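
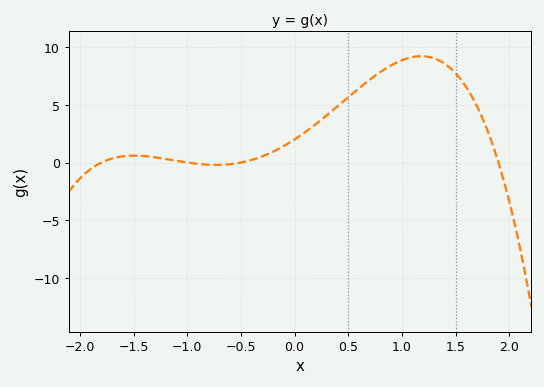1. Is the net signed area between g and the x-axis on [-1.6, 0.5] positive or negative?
positive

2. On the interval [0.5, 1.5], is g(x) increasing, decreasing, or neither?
neither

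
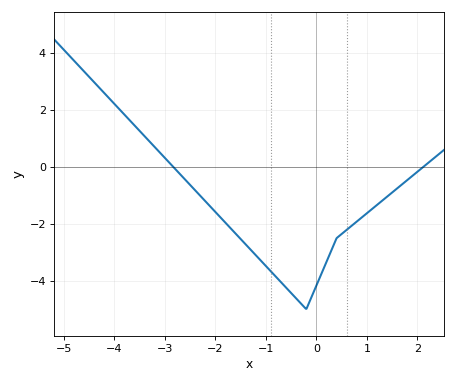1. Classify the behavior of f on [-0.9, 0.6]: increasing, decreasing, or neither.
neither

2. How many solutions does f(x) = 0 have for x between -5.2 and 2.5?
2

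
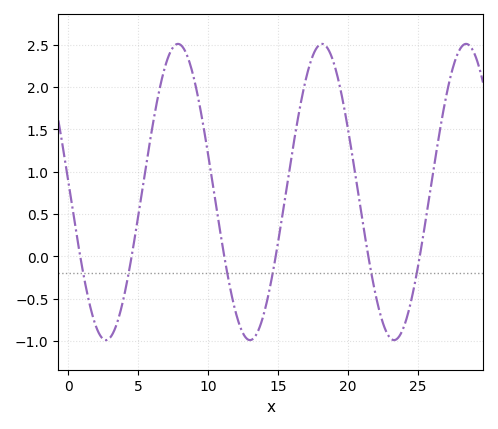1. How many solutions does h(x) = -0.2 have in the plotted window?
6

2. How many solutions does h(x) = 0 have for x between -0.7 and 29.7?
6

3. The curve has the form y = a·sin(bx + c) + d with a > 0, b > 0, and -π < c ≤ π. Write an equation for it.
y = 1.75sin(0.61x + 3.1) + 0.76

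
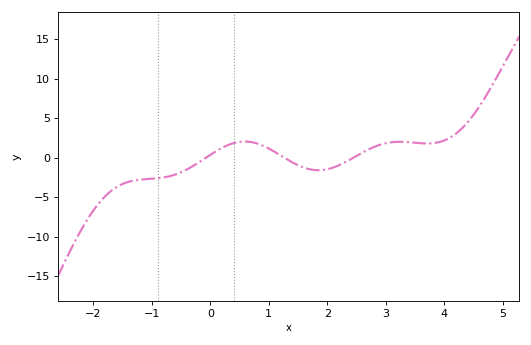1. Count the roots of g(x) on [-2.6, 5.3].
3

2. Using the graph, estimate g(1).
1.18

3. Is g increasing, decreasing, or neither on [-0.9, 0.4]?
increasing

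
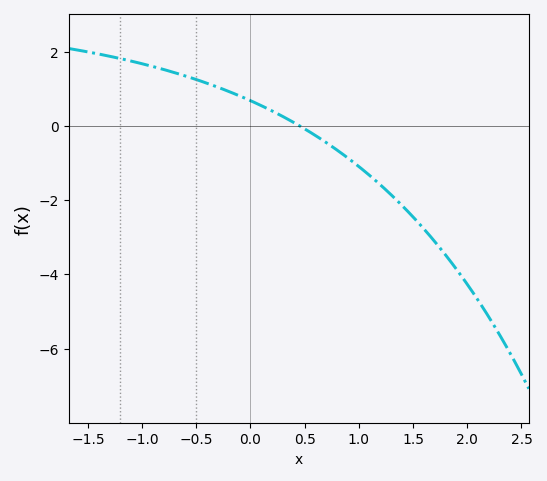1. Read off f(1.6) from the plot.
-2.78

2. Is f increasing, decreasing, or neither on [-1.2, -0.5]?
decreasing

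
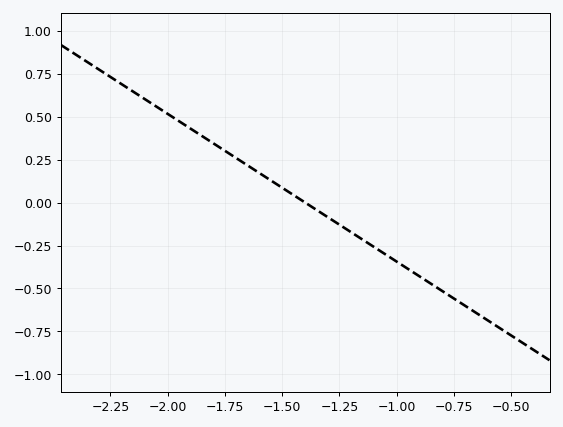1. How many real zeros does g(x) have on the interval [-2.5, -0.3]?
1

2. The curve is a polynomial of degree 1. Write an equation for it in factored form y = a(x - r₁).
y = -0.86(x + 1.4)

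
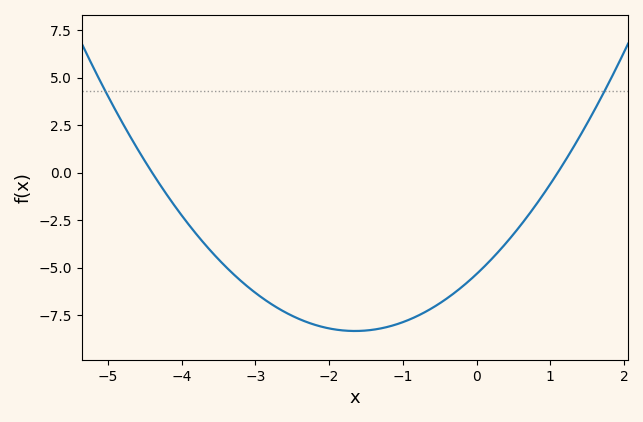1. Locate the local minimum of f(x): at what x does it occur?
-1.65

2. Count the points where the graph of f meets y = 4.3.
2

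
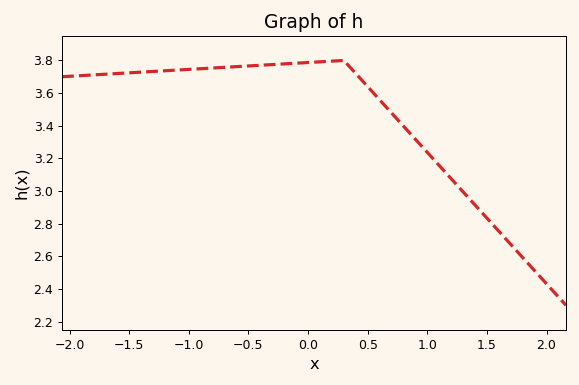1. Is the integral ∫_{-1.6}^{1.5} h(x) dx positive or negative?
positive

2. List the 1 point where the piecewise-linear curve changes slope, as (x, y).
(0.3, 3.8)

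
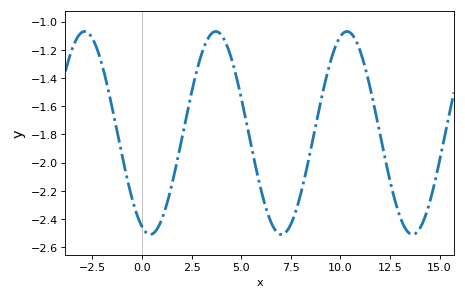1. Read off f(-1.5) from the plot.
-1.61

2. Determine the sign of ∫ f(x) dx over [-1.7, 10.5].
negative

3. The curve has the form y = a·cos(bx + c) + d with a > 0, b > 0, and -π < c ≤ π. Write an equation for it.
y = 0.72cos(0.95x + 2.75) - 1.79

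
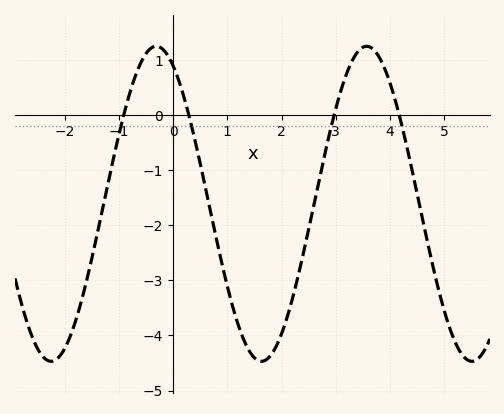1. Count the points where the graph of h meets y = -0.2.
4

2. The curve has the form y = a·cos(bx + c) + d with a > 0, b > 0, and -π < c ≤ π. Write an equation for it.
y = 2.86cos(1.62x + 0.502) - 1.61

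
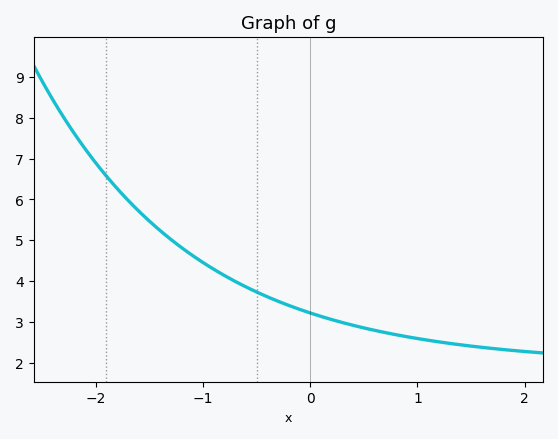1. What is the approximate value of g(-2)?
6.9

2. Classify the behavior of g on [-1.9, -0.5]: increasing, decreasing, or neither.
decreasing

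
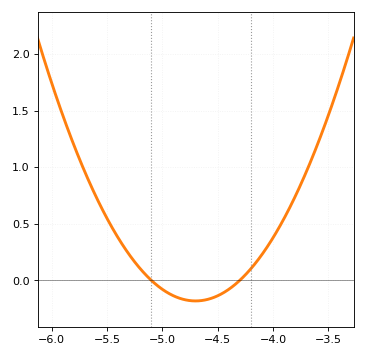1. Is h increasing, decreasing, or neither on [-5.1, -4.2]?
neither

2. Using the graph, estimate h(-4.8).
-0.15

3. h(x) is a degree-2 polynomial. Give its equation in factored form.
y = 1.14(x + 5.1)(x + 4.3)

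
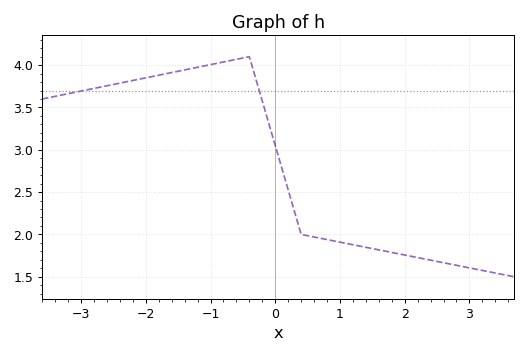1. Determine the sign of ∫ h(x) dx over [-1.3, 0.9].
positive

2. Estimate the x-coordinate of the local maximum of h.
-0.4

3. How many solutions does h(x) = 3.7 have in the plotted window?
2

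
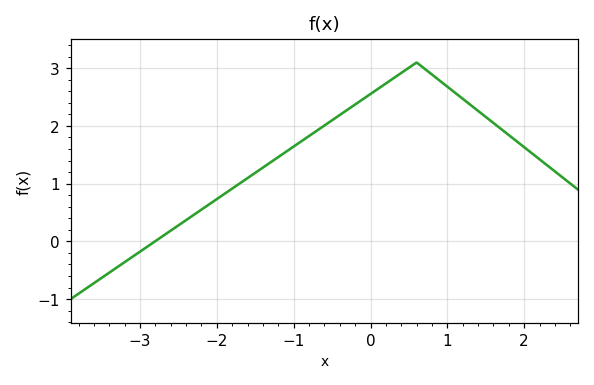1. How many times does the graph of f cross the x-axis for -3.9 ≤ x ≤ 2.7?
1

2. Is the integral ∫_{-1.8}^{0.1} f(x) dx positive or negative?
positive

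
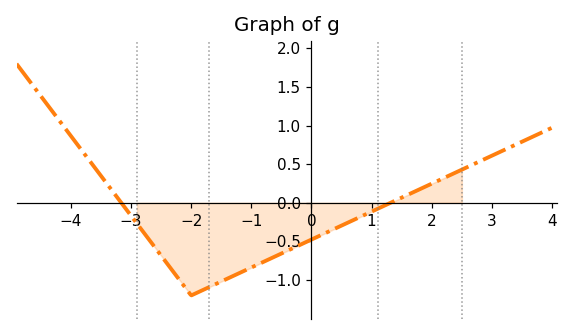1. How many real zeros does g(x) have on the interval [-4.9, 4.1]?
2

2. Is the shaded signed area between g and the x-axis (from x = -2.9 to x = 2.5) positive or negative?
negative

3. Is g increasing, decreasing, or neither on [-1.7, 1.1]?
increasing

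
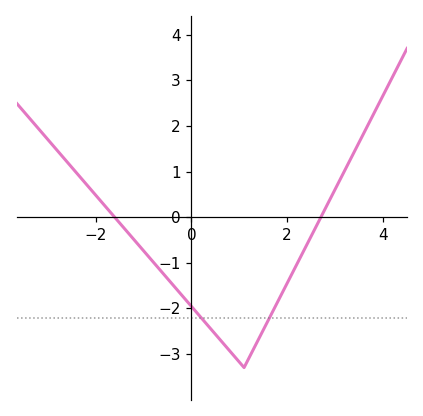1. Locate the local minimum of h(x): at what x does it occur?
1.1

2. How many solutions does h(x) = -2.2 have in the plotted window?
2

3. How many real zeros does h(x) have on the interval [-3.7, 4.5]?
2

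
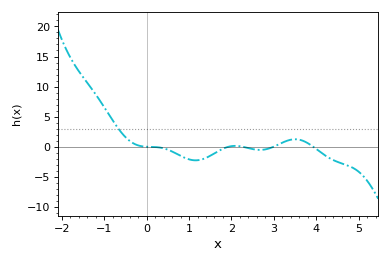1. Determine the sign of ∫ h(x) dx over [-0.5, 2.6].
negative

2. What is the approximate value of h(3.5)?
1.24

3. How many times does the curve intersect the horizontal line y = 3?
1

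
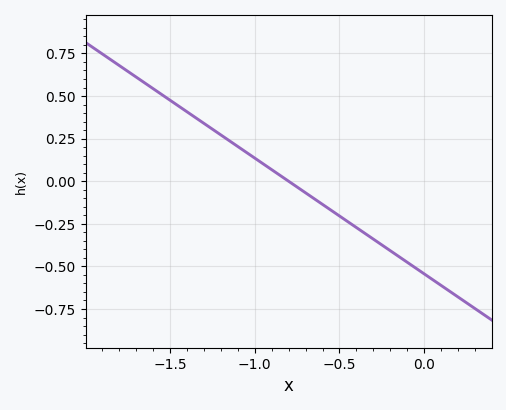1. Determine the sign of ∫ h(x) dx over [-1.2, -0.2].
negative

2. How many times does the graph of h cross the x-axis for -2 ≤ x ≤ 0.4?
1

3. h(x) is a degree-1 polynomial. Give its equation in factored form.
y = -0.68(x + 0.8)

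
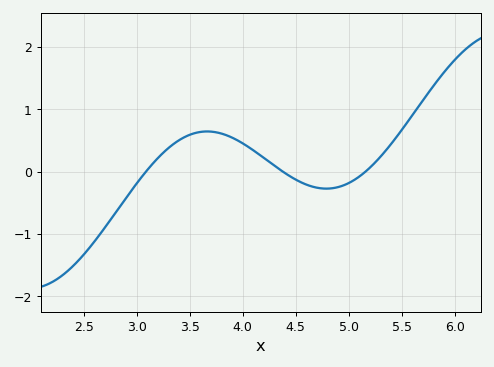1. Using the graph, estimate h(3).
-0.2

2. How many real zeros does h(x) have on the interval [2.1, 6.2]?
3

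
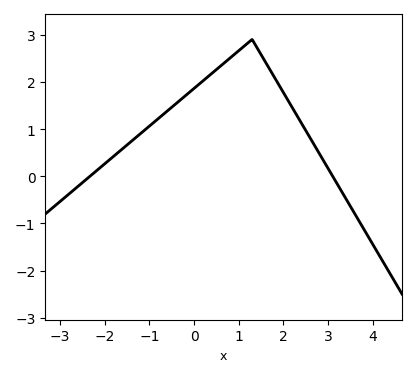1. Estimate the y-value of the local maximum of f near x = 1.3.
2.9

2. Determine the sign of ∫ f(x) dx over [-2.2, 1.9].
positive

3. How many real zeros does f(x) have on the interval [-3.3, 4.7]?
2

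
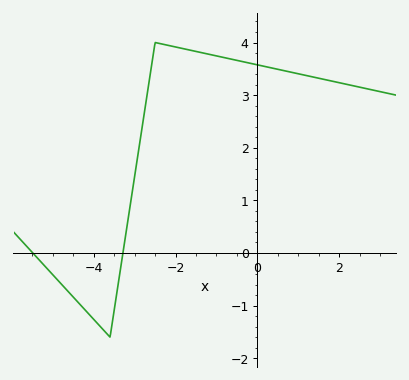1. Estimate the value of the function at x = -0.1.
3.59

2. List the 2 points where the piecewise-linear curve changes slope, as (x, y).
(-3.6, -1.6); (-2.5, 4)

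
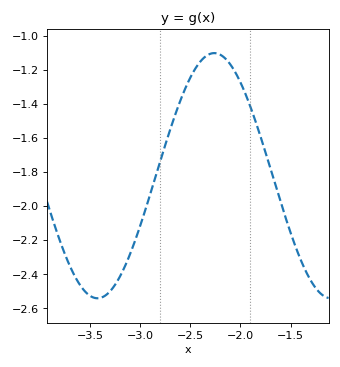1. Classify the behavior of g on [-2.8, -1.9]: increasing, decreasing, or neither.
neither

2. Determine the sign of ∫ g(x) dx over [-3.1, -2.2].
negative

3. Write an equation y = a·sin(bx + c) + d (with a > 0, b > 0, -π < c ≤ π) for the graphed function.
y = 0.72sin(2.7x + 1.4) - 1.82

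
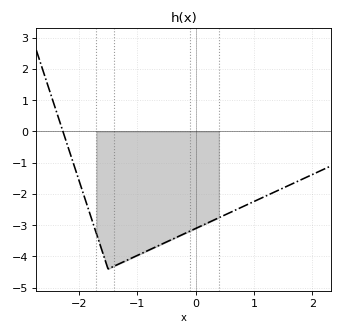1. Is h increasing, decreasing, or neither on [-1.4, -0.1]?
increasing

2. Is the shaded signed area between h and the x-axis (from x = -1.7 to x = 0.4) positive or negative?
negative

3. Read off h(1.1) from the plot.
-2.16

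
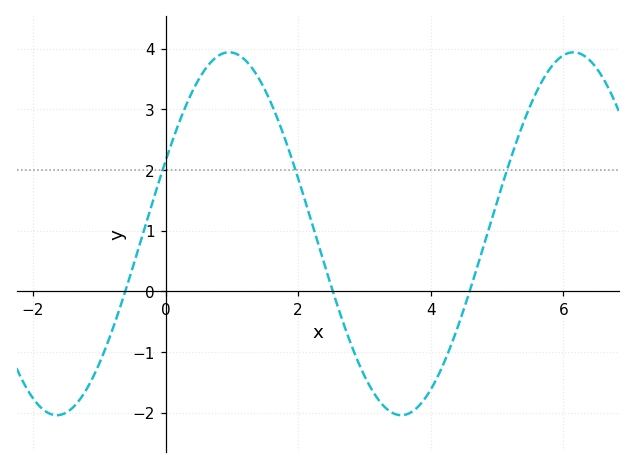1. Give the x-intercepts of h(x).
-0.6, 2.6, 4.6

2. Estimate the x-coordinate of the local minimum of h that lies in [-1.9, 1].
-1.6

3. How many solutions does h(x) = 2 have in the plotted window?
3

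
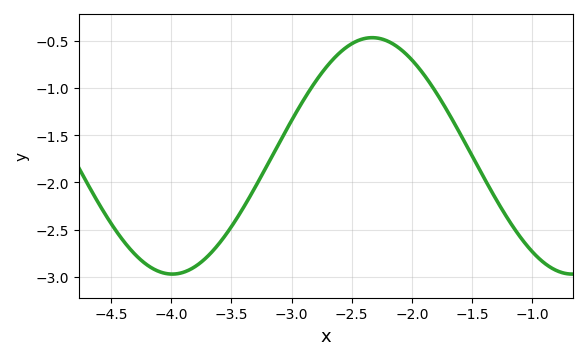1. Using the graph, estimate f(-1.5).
-1.72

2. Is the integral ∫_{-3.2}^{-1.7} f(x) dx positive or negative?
negative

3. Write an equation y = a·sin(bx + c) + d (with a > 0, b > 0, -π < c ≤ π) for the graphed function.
y = 1.25sin(1.89x - 0.31) - 1.72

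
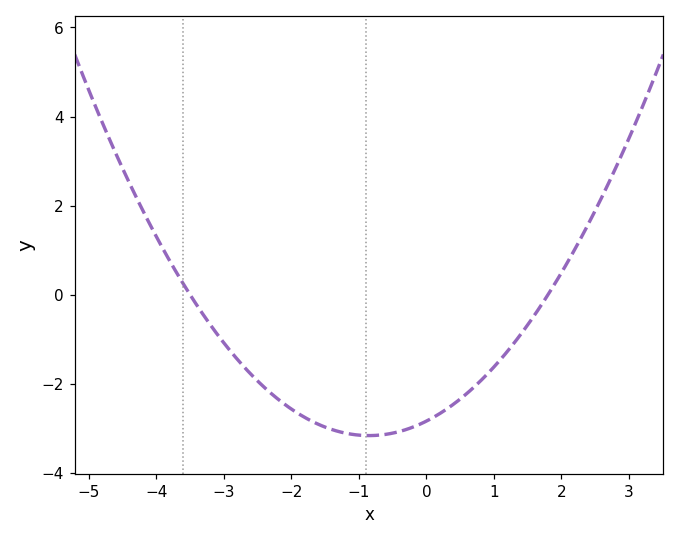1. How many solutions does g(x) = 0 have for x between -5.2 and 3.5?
2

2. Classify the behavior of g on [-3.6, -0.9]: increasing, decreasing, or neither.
decreasing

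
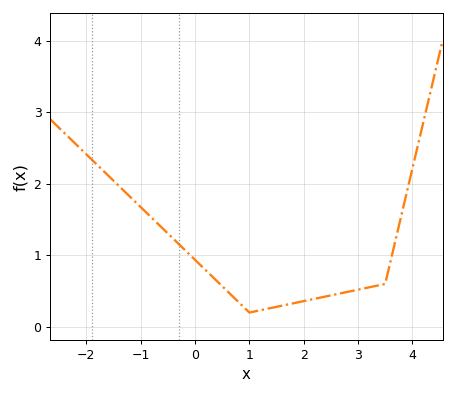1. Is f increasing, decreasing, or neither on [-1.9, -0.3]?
decreasing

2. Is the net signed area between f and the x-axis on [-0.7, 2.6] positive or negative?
positive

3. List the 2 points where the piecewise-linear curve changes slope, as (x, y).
(1, 0.2); (3.5, 0.6)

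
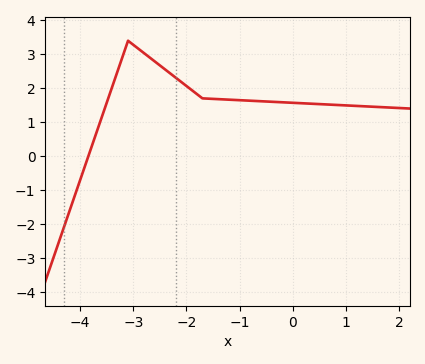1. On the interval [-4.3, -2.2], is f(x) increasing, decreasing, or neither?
neither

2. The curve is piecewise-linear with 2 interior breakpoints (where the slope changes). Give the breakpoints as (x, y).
(-3.1, 3.4); (-1.7, 1.7)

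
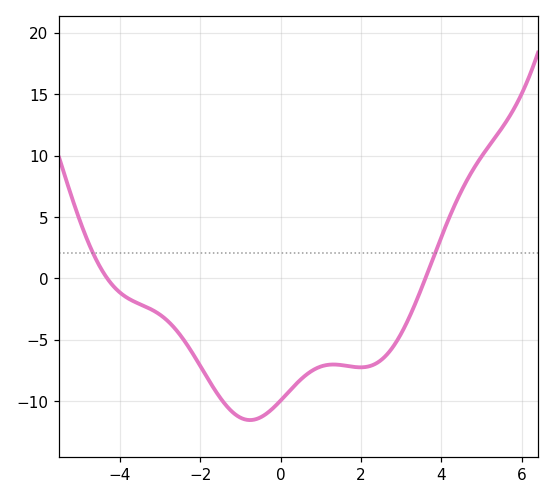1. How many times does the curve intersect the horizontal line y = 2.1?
2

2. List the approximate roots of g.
-4.32, 3.6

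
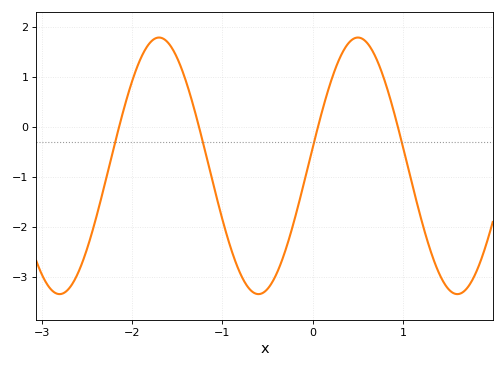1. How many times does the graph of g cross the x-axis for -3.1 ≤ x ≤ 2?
4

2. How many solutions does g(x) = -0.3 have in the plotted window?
4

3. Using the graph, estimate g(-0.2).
-1.85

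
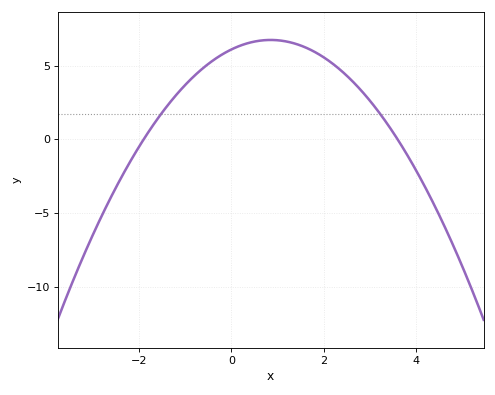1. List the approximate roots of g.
-2, 3.6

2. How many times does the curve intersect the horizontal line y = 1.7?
2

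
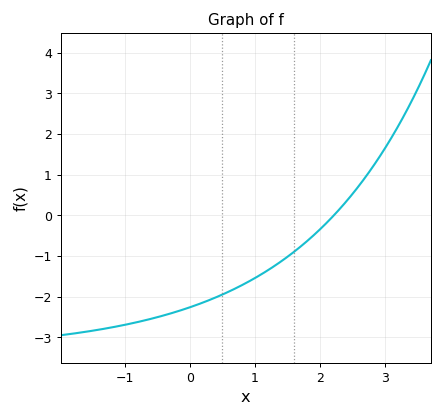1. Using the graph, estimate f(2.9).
1.4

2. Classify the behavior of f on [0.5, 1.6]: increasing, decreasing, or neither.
increasing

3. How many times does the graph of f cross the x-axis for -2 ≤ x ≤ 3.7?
1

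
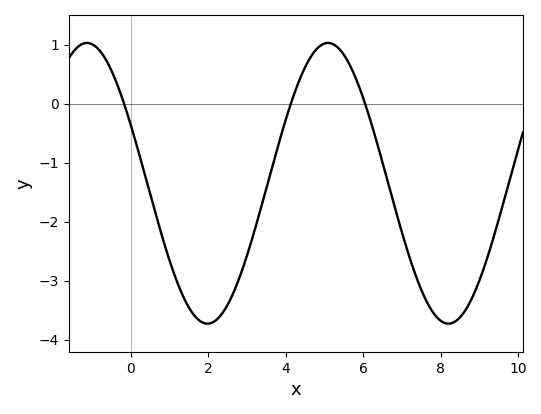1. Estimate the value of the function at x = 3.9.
-0.499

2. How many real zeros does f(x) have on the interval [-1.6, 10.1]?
3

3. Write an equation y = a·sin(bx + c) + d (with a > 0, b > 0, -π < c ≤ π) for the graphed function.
y = 2.38sin(1.01x + 2.71) - 1.35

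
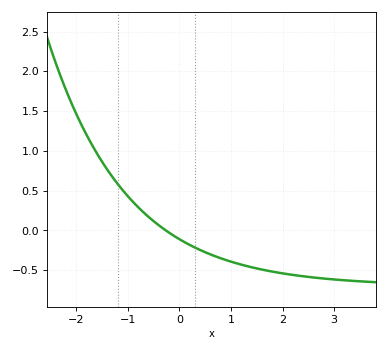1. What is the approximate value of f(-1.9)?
1.35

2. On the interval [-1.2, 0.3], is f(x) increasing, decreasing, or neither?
decreasing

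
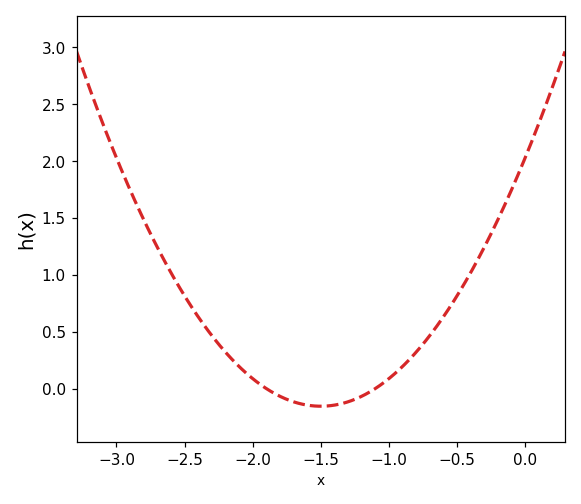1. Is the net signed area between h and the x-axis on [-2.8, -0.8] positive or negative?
positive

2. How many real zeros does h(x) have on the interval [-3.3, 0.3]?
2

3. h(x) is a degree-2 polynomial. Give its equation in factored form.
y = 0.97(x + 1.9)(x + 1.1)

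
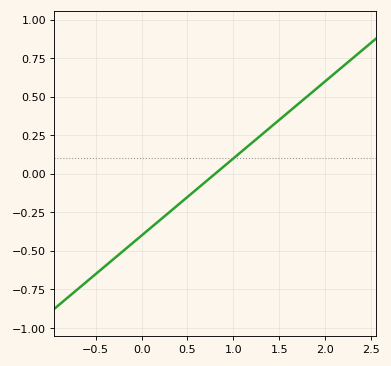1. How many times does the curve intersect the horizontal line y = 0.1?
1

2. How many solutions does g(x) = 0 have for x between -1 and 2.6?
1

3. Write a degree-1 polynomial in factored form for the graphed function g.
y = 0.5(x - 0.8)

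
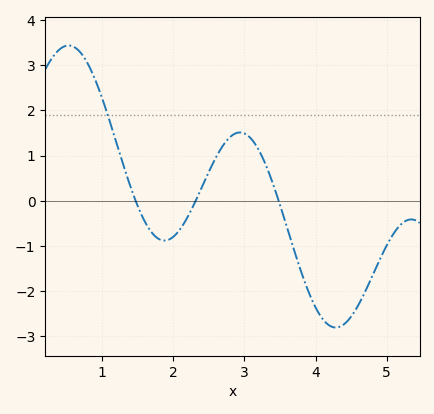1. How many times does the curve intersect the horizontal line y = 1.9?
1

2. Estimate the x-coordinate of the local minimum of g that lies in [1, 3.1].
1.88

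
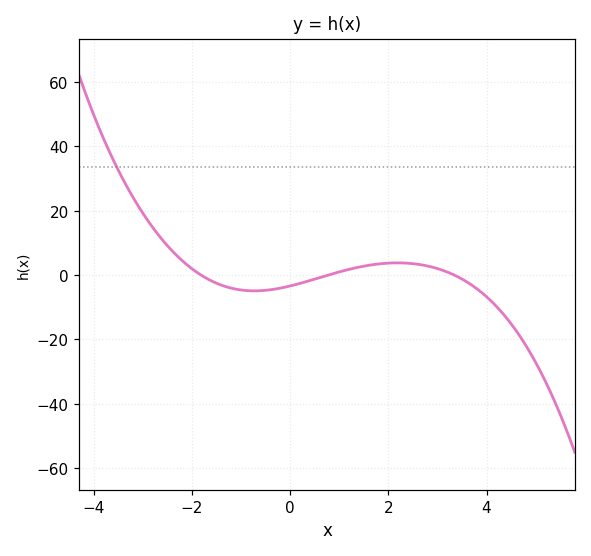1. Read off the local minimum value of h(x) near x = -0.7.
-4.94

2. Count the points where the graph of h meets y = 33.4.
1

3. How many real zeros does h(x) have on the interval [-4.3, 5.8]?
3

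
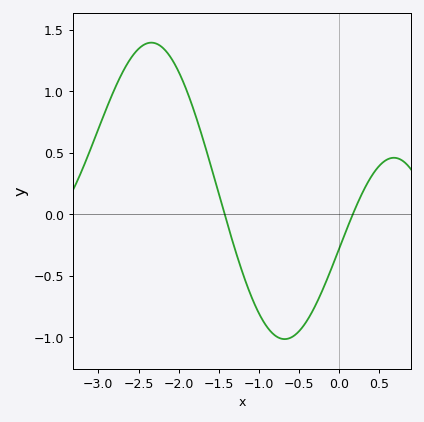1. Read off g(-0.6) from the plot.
-1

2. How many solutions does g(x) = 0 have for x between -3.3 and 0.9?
2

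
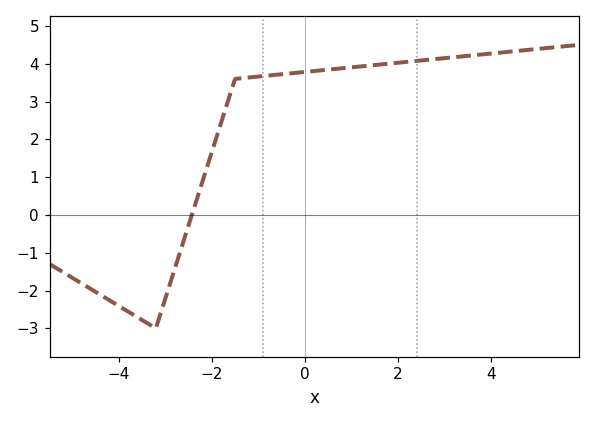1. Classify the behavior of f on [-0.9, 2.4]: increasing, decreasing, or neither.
increasing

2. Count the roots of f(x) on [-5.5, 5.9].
1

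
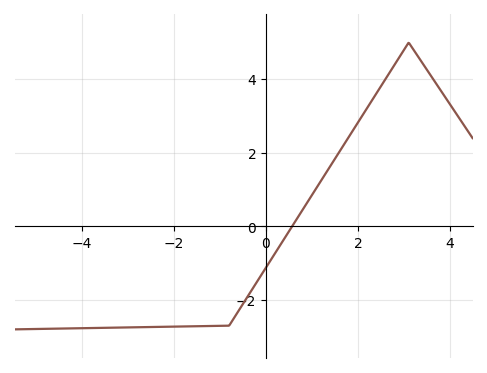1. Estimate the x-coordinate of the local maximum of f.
3.2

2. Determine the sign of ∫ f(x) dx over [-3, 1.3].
negative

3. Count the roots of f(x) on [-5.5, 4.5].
1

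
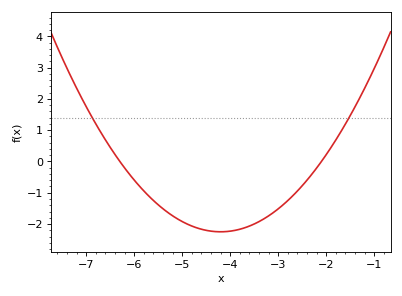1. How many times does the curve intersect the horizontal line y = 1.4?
2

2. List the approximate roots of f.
-6.3, -2.1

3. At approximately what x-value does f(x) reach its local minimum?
-4.2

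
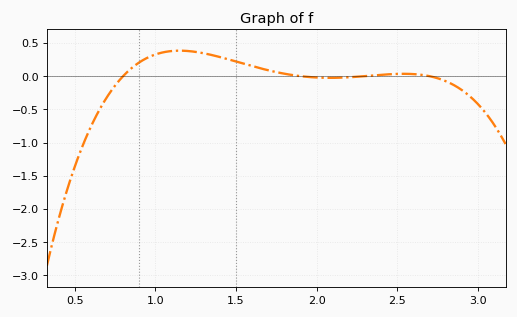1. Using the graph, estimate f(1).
0.326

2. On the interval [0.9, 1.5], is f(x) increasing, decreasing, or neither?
neither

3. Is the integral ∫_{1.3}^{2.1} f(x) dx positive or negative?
positive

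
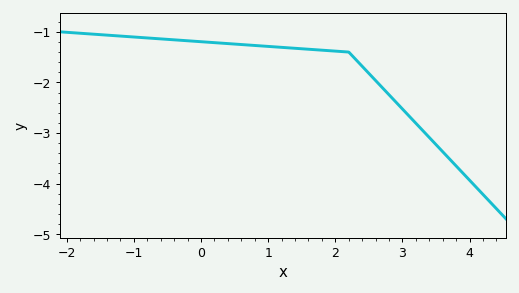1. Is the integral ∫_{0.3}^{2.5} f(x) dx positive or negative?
negative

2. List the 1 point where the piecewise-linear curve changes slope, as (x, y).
(2.2, -1.4)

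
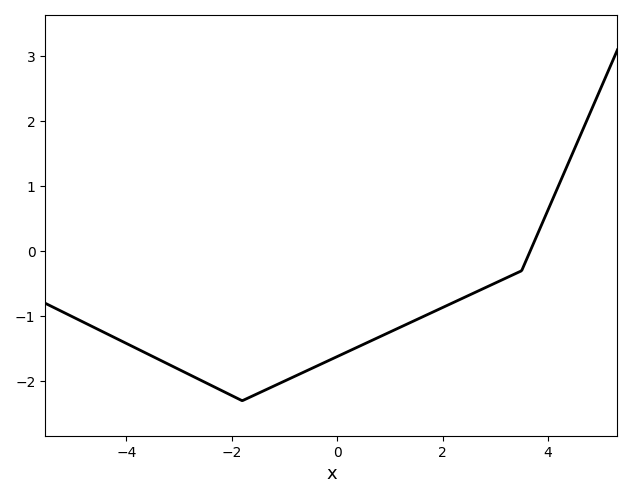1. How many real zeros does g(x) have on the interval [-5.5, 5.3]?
1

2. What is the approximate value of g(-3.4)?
-1.66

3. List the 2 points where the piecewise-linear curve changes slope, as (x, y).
(-1.8, -2.3); (3.5, -0.3)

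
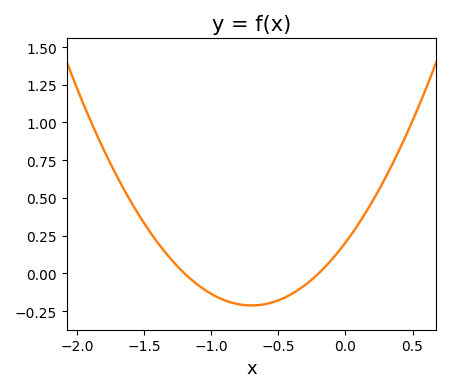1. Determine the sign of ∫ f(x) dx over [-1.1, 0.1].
negative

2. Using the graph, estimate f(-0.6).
-0.2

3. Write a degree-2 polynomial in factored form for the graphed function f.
y = 0.85(x + 1.2)(x + 0.2)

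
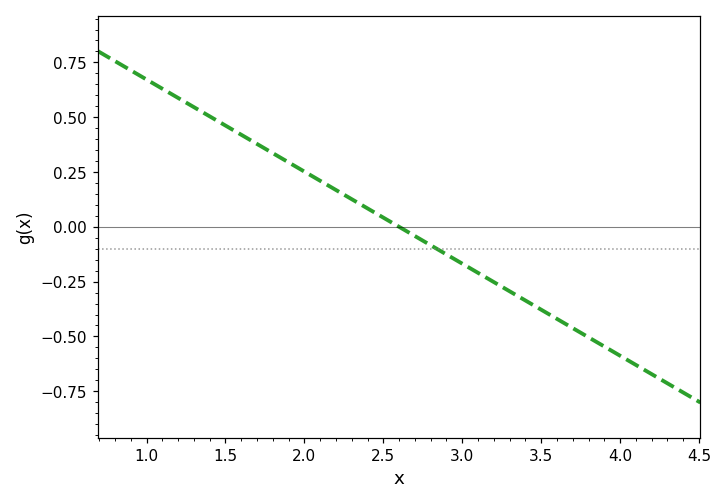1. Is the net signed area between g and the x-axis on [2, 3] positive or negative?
positive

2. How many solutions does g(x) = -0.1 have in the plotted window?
1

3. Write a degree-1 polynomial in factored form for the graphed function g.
y = -0.42(x - 2.6)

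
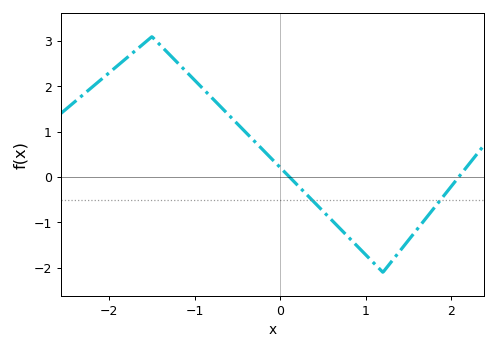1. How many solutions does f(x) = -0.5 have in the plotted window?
2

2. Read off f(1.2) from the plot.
-2.1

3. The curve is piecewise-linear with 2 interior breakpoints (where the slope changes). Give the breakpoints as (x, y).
(-1.5, 3.1); (1.2, -2.1)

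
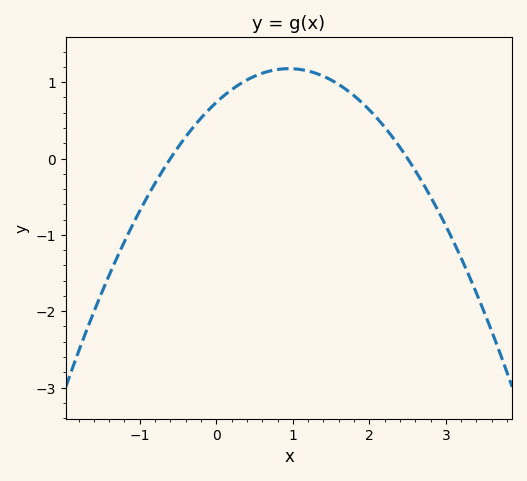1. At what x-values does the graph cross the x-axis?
-0.6, 2.5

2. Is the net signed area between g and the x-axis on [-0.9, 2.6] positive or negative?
positive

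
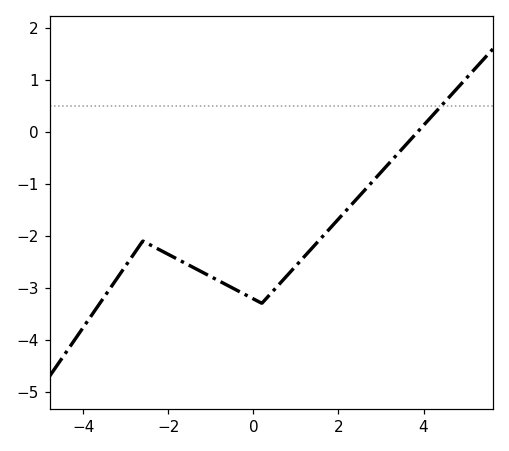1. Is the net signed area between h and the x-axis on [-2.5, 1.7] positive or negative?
negative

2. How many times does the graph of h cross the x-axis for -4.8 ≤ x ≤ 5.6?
1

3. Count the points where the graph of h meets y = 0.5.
1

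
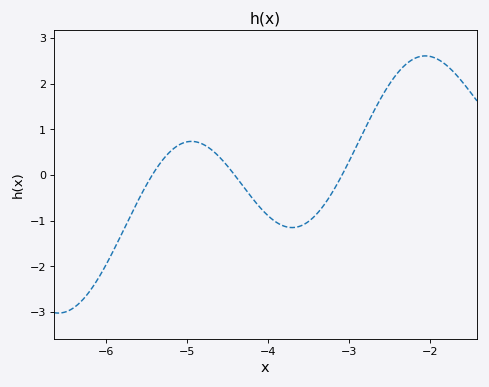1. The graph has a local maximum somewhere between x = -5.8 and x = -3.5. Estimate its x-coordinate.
-4.94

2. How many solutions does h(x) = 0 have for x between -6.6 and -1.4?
3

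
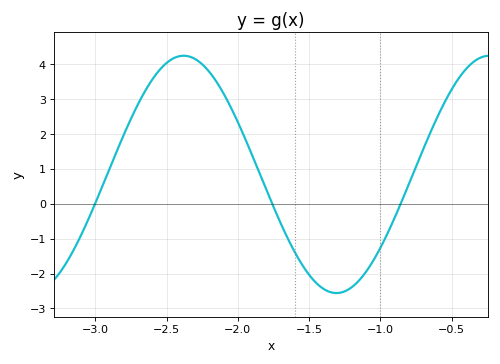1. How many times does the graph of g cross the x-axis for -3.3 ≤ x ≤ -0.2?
3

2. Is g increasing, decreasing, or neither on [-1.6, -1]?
neither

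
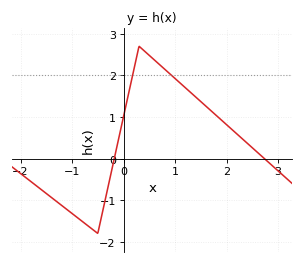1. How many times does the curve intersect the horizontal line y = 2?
2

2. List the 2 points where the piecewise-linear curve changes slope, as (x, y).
(-0.5, -1.8); (0.3, 2.7)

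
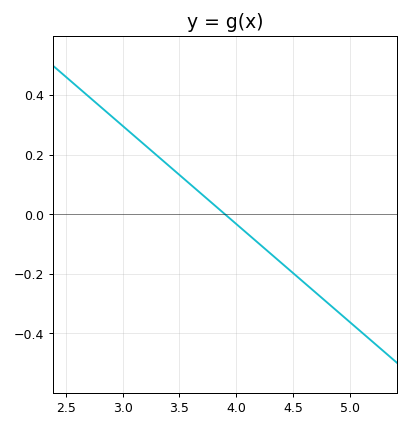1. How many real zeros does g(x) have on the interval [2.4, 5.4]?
1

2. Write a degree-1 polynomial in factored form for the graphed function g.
y = -0.33(x - 3.9)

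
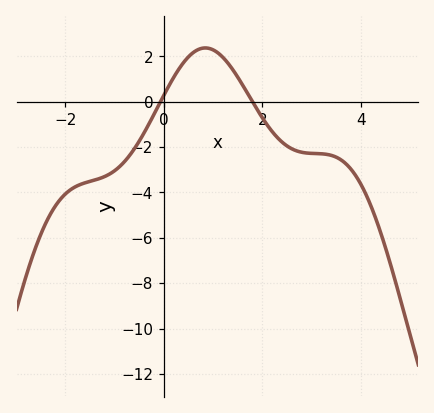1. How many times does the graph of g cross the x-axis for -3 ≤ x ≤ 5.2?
2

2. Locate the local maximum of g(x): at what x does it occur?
0.8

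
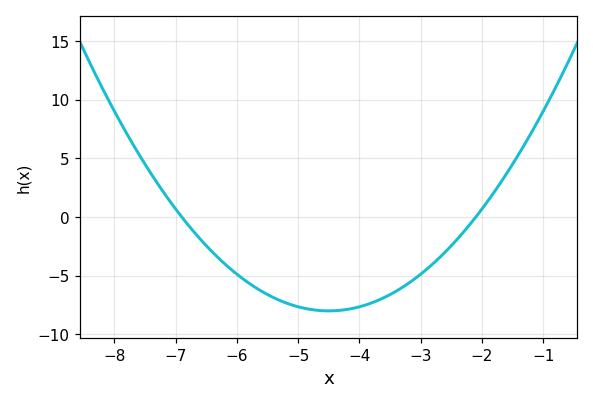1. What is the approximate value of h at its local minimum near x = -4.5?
-8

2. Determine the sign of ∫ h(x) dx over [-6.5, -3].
negative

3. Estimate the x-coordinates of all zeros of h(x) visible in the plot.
-6.8, -2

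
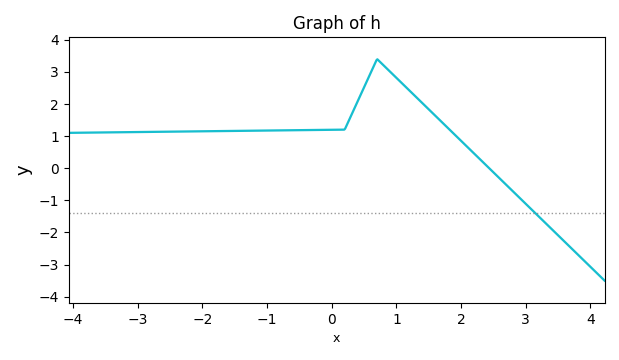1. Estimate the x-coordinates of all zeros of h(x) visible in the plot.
2.43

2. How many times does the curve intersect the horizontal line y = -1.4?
1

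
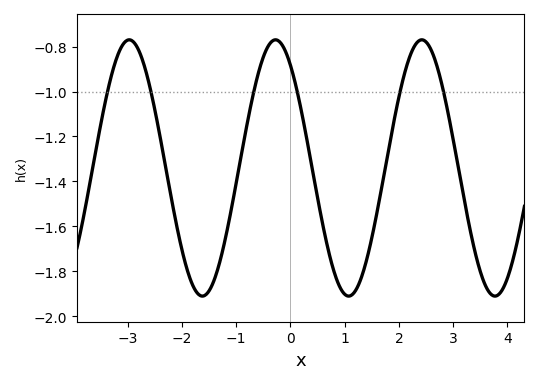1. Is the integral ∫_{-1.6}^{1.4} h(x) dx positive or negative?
negative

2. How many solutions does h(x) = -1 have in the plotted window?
6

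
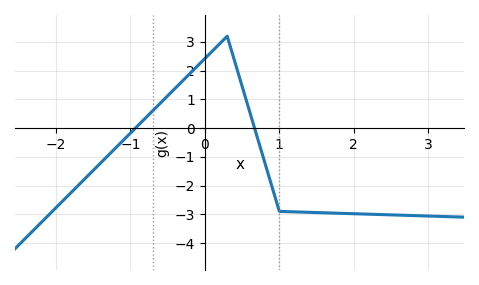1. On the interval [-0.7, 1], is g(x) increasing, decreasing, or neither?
neither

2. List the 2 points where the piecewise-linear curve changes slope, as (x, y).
(0.3, 3.2); (1, -2.9)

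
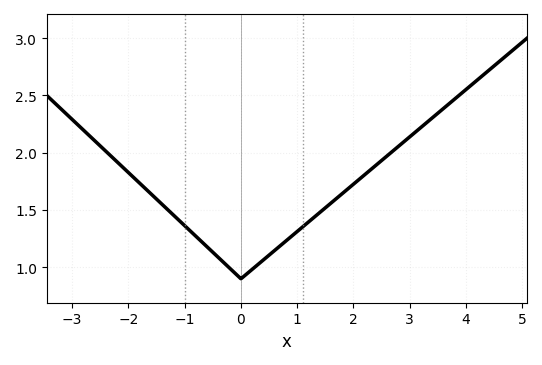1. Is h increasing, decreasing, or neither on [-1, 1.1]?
neither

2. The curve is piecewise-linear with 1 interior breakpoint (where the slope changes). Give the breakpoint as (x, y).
(0, 0.9)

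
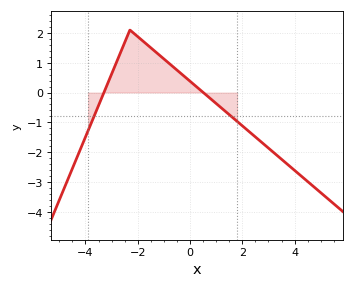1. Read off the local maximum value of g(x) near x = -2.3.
2.1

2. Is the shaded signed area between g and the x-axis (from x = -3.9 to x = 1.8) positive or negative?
positive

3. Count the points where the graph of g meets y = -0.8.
2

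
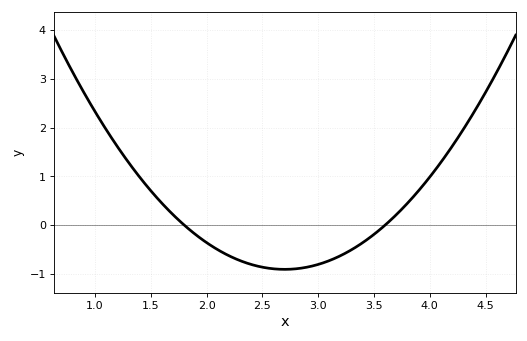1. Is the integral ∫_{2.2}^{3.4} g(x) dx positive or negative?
negative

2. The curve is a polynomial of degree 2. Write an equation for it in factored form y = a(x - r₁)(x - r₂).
y = 1.12(x - 1.8)(x - 3.6)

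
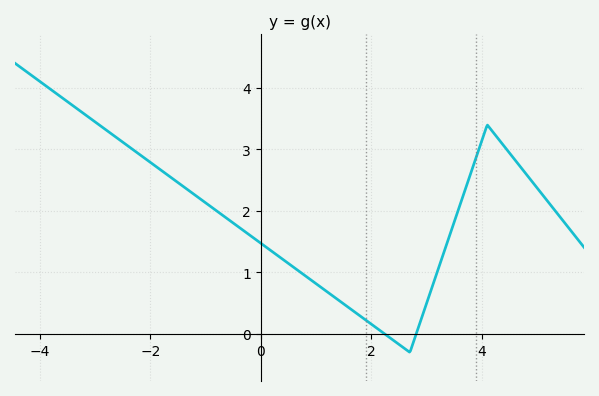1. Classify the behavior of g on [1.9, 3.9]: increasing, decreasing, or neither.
neither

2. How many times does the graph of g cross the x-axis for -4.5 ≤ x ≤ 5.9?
2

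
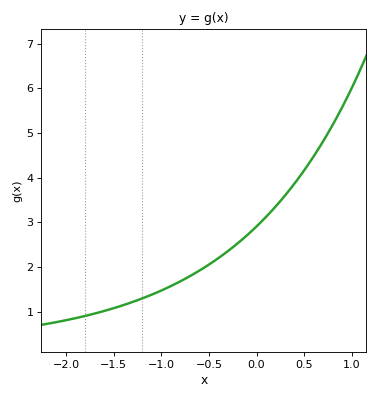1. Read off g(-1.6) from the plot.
1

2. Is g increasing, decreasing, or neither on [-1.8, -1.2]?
increasing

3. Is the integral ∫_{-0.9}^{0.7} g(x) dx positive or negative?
positive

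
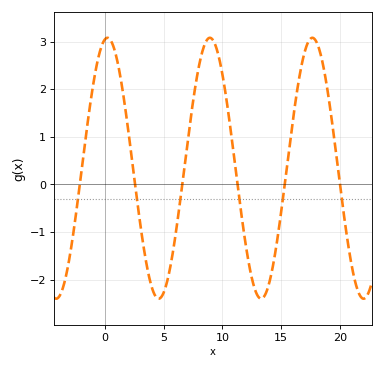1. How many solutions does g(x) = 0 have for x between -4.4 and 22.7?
6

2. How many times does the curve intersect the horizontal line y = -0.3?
6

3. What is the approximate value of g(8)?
2.48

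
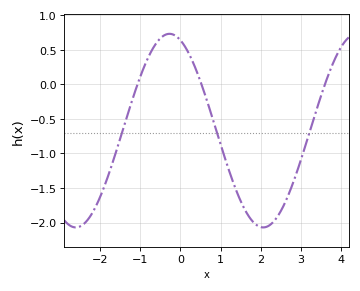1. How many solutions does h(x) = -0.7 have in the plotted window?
3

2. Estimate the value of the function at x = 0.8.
-0.489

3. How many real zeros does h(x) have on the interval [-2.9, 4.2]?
3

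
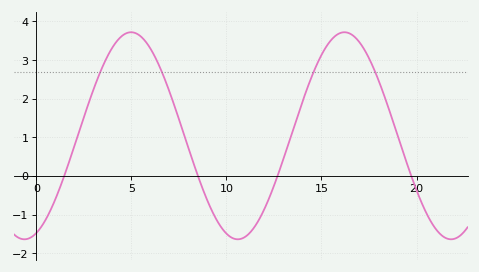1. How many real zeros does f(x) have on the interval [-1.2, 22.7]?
4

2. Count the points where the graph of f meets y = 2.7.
4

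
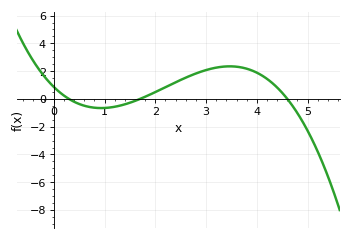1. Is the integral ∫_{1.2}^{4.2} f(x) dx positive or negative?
positive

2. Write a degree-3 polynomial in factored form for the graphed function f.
y = -0.37(x - 0.3)(x - 1.7)(x - 4.6)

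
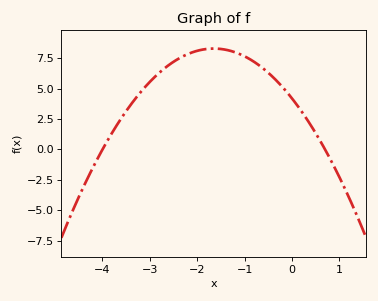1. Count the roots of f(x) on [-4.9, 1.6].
2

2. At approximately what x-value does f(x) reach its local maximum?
-1.6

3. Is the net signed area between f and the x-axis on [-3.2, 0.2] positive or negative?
positive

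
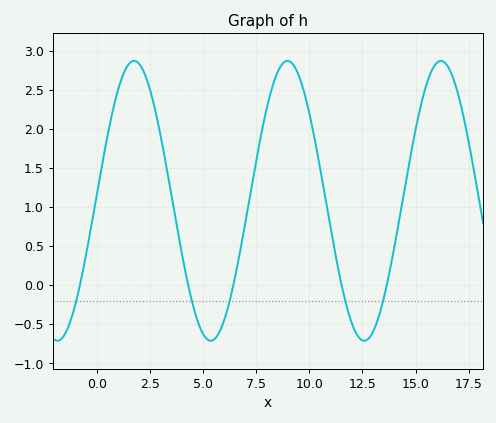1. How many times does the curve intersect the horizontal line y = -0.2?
5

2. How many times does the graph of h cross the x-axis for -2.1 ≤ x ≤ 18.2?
5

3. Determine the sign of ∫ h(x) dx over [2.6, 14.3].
positive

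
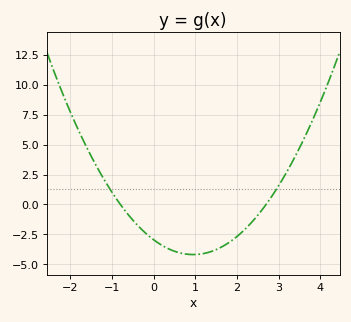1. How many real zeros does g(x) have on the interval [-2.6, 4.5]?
2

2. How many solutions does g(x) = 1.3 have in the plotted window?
2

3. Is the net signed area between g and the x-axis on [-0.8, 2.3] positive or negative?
negative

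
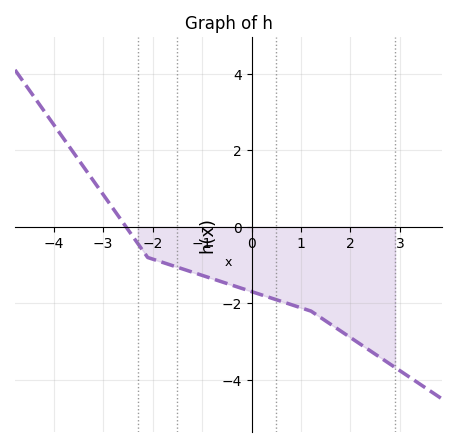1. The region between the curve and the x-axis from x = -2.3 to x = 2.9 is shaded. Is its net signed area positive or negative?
negative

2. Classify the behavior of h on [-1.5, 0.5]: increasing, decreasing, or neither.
decreasing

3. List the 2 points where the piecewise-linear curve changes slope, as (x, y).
(-2.1, -0.8); (1.2, -2.2)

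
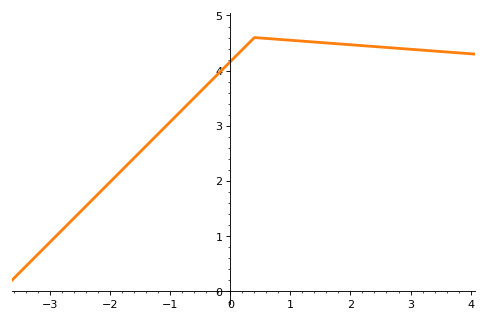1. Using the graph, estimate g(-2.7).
1.2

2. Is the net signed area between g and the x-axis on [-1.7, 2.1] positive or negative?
positive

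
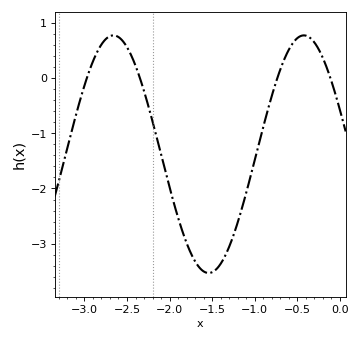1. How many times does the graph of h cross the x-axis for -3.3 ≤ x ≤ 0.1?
4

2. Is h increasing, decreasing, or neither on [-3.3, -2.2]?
neither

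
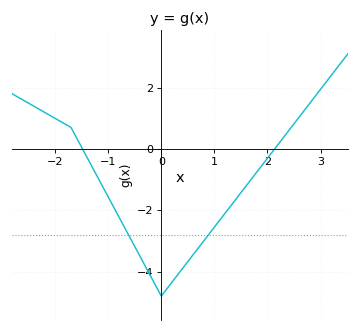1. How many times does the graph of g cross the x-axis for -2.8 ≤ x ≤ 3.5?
2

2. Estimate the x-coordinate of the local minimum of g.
0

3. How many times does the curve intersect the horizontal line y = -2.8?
2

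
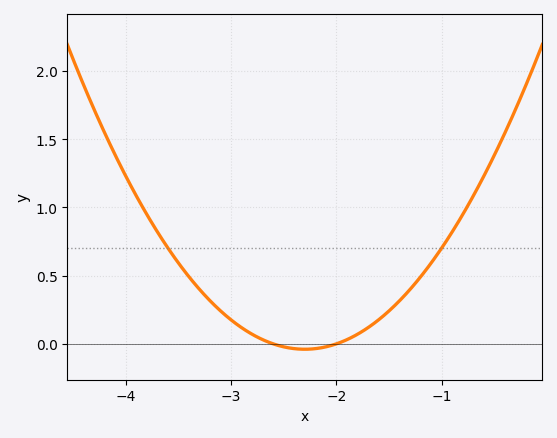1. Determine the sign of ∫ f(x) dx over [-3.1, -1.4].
positive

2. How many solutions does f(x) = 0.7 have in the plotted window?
2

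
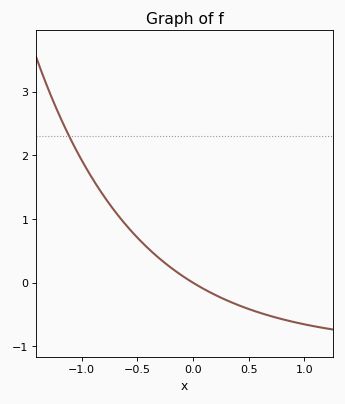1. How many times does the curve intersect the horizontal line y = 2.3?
1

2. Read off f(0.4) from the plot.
-0.347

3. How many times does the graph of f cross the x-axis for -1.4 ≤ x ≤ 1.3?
1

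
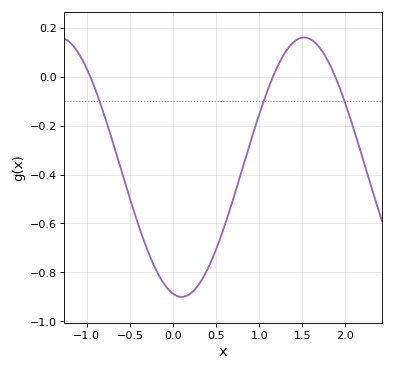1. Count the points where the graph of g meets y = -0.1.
3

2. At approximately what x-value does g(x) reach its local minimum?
0.099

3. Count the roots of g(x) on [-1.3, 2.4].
3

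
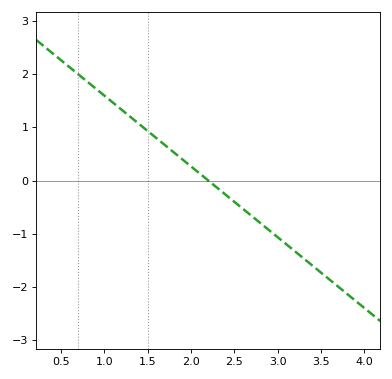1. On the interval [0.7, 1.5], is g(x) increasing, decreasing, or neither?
decreasing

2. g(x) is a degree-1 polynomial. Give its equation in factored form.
y = -1.33(x - 2.2)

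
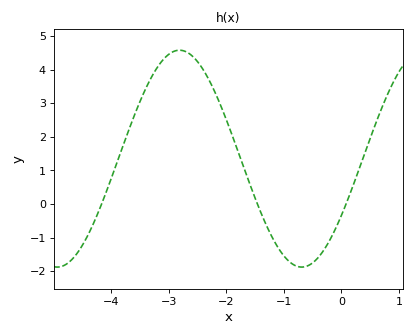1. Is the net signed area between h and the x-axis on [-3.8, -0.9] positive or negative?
positive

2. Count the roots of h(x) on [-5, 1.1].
3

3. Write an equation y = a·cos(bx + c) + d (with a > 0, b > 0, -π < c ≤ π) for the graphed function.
y = 3.23cos(1.5x - 2.1) + 1.35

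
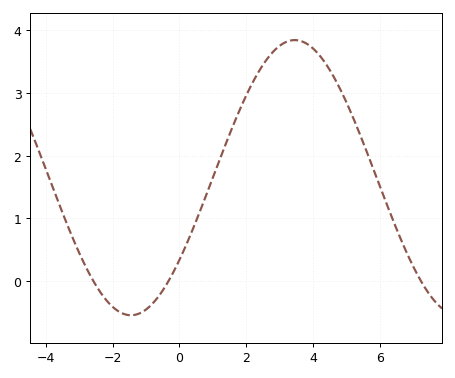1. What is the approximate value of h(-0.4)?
-0.1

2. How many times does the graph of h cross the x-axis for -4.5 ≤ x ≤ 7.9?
3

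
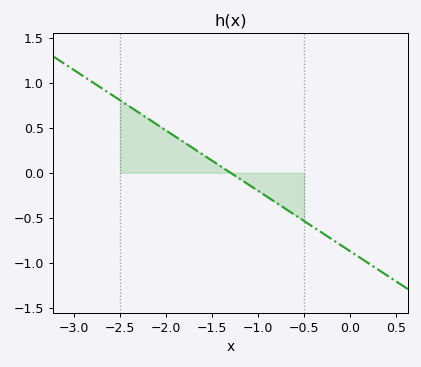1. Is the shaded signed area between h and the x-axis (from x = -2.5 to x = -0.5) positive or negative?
positive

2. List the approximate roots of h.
-1.3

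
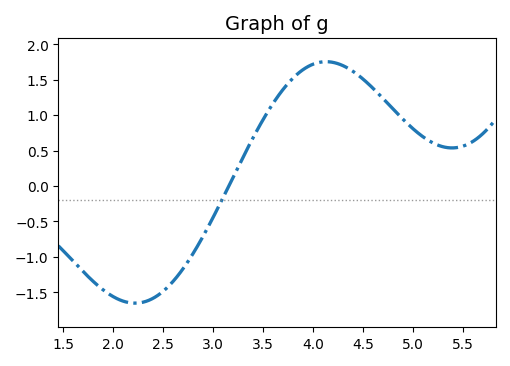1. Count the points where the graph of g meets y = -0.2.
1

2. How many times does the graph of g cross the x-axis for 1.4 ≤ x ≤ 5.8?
1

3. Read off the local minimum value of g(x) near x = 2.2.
-1.65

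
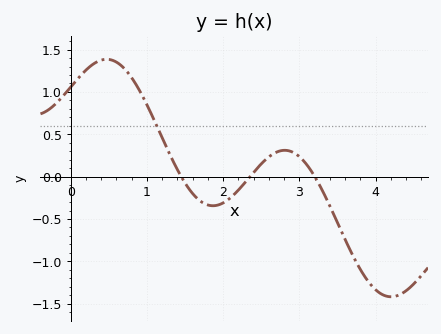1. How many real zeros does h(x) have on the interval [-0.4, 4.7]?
3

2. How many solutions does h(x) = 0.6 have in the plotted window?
1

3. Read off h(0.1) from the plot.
1.16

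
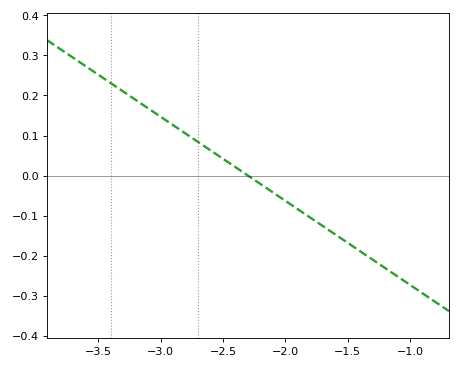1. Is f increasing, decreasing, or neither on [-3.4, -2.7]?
decreasing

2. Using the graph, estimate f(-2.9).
0.126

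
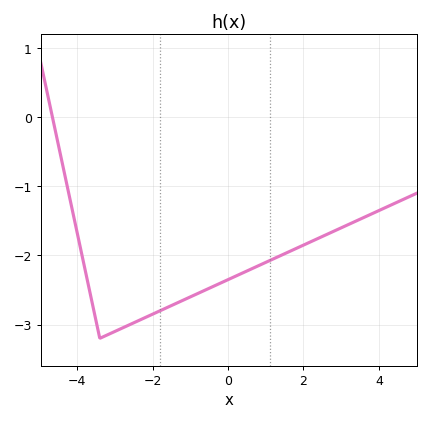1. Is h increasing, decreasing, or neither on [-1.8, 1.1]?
increasing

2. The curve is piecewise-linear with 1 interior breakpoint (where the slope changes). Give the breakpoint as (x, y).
(-3.4, -3.2)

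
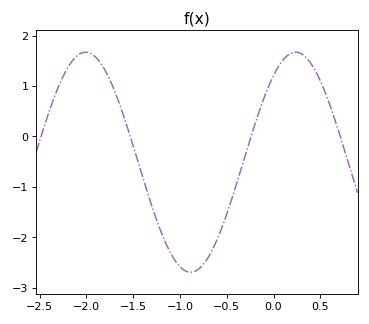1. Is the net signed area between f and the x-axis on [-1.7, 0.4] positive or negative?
negative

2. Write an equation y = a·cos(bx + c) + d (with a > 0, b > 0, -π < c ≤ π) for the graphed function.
y = 2.18cos(2.8x - 0.66) - 0.51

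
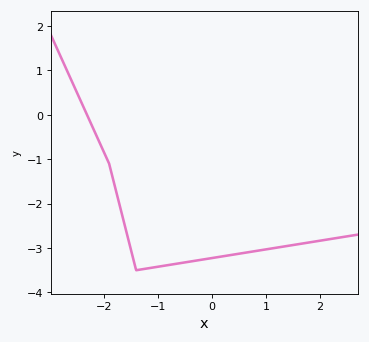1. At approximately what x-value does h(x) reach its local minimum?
-1.4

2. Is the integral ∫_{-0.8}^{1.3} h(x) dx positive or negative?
negative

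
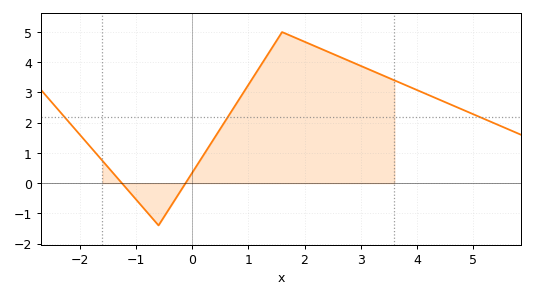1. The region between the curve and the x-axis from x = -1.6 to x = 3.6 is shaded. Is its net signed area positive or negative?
positive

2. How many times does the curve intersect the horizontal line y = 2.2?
3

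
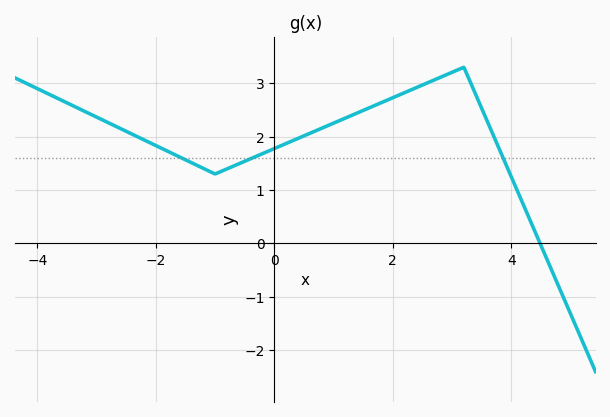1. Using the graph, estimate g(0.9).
2.2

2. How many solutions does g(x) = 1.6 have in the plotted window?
3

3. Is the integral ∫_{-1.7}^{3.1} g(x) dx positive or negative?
positive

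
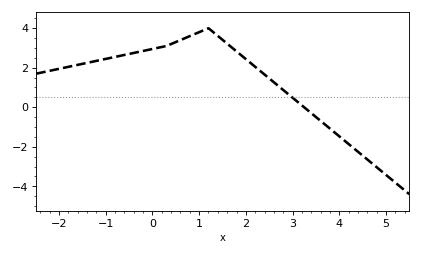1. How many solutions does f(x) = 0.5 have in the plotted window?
1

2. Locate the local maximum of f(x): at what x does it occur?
1.2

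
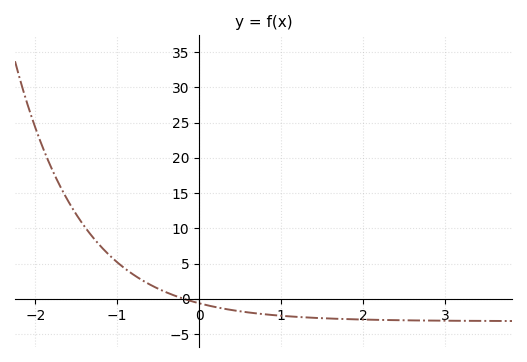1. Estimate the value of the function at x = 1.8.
-3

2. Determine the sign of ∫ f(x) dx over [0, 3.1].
negative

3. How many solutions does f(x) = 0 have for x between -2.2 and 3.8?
1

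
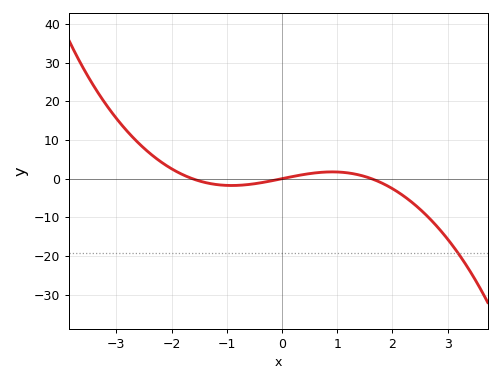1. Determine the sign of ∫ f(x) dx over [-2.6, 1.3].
positive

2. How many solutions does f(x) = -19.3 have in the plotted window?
1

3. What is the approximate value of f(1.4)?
1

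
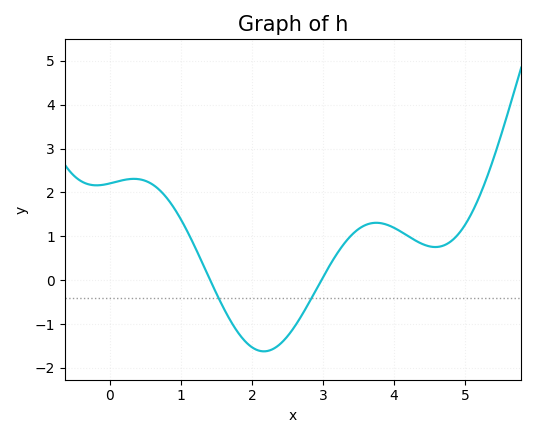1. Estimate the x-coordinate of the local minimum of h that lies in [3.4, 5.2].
4.58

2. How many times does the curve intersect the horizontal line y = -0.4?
2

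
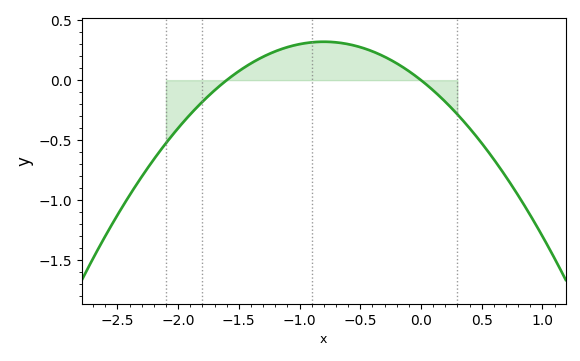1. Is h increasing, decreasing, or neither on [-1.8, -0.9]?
increasing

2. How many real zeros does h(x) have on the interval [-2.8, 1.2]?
2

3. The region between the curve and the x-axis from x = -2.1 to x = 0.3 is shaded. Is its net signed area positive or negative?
positive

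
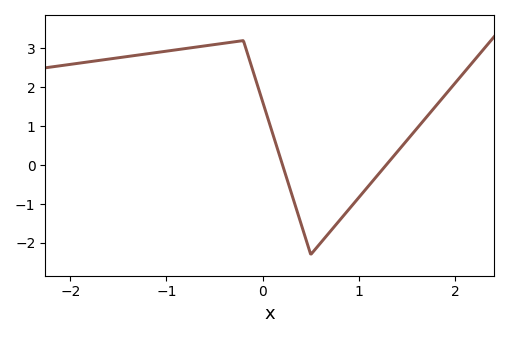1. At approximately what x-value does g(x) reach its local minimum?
0.5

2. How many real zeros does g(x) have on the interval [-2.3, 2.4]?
2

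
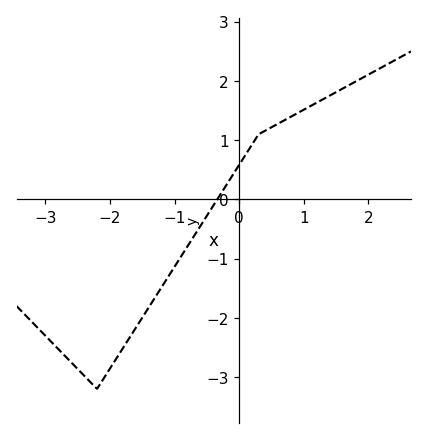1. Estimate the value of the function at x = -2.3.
-3.1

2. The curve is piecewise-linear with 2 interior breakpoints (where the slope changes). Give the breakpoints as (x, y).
(-2.2, -3.2); (0.3, 1.1)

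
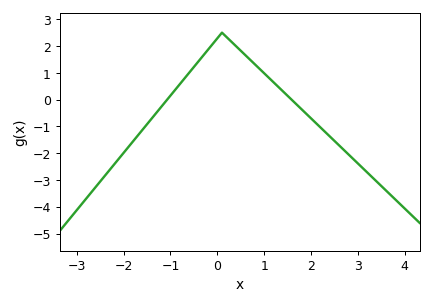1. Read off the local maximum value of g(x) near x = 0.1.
2.5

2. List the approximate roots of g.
-1, 1.6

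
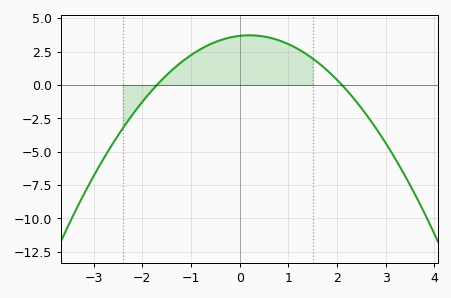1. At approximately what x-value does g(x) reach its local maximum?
0.2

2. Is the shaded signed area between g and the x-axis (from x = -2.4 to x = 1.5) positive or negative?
positive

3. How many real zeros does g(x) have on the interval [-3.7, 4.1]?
2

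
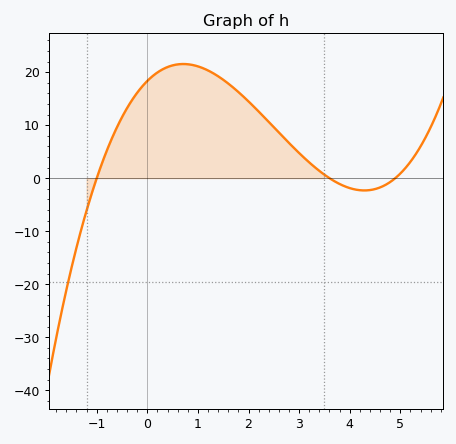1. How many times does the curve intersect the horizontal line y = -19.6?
1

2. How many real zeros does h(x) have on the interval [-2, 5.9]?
3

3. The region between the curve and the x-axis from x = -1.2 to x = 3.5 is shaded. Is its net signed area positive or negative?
positive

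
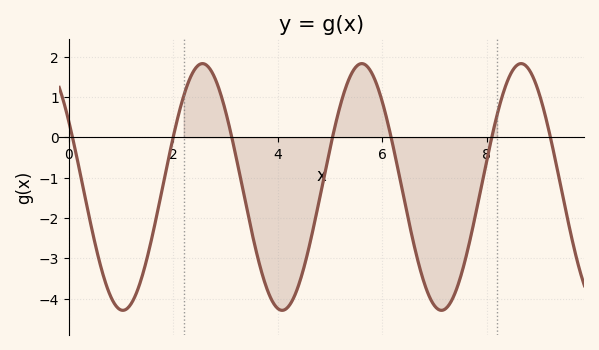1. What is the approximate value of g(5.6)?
1.83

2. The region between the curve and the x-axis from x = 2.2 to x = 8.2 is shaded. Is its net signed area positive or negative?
negative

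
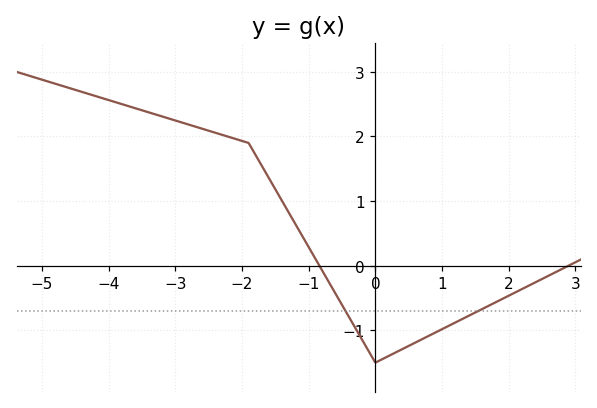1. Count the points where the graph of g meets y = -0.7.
2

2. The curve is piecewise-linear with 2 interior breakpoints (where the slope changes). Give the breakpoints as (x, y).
(-1.9, 1.9); (0, -1.5)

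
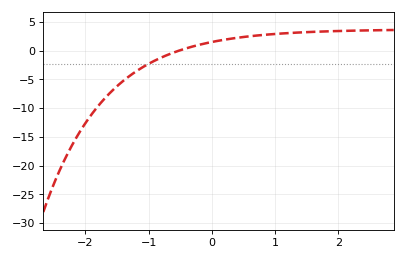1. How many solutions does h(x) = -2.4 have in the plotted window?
1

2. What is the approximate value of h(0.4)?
2.23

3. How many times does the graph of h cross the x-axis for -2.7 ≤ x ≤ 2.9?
1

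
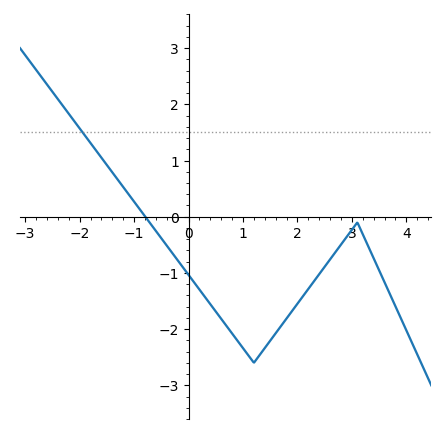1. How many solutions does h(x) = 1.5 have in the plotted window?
1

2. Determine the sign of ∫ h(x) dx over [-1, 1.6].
negative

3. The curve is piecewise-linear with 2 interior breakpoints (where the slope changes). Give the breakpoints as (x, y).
(1.2, -2.6); (3.1, -0.1)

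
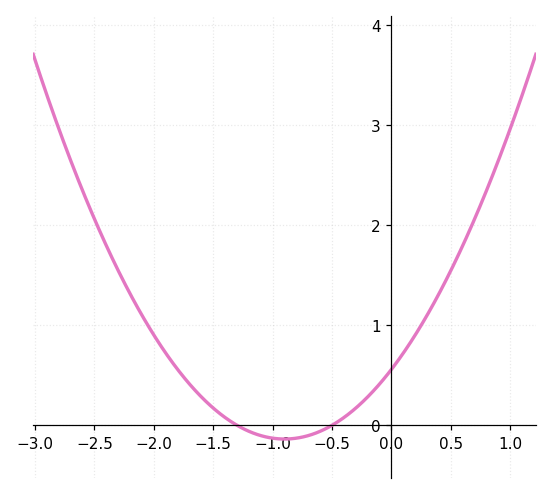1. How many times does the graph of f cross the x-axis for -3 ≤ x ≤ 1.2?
2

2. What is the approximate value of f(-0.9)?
-0.138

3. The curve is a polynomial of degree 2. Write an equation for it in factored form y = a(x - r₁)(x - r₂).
y = 0.86(x + 1.3)(x + 0.5)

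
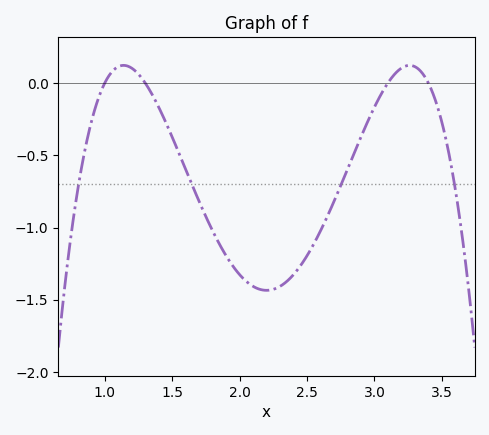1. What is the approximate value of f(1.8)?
-1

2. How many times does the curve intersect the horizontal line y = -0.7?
4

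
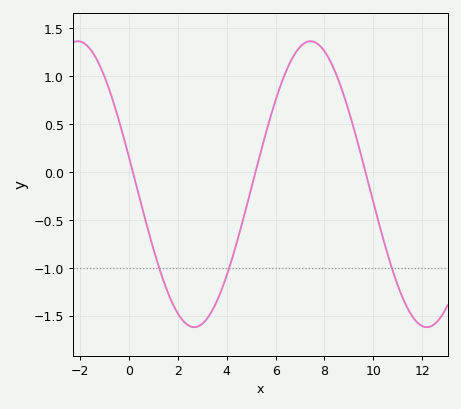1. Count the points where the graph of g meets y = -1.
3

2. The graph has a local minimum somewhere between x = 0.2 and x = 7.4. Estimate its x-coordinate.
2.67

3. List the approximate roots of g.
0.157, 5.18, 9.68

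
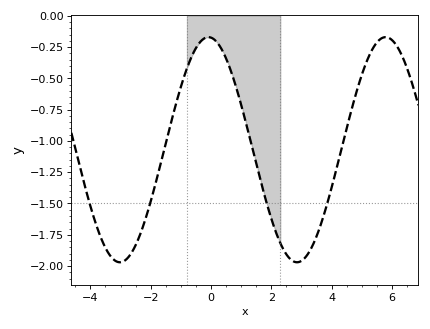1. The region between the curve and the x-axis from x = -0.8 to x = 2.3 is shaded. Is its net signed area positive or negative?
negative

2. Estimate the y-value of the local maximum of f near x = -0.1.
-0.15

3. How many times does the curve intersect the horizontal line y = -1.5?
4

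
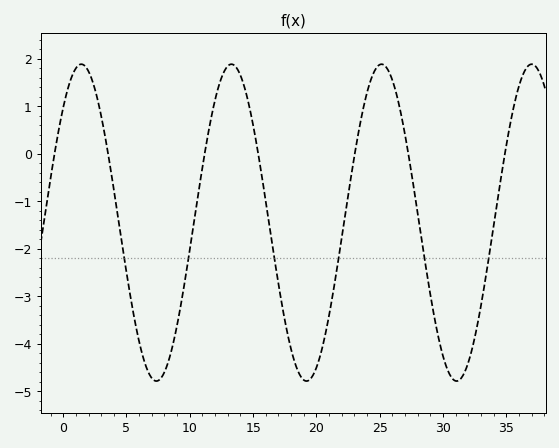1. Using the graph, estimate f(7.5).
-4.8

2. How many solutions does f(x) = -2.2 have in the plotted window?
6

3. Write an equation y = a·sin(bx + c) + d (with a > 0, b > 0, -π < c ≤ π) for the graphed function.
y = 3.34sin(0.53x + 0.81) - 1.45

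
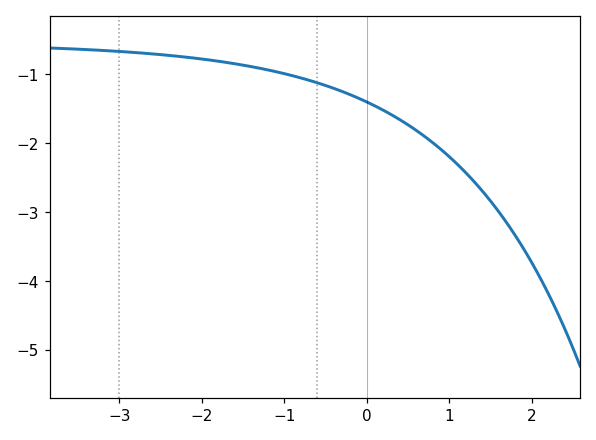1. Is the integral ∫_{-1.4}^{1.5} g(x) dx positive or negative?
negative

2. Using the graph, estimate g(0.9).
-2.1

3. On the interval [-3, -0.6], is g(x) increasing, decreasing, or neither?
decreasing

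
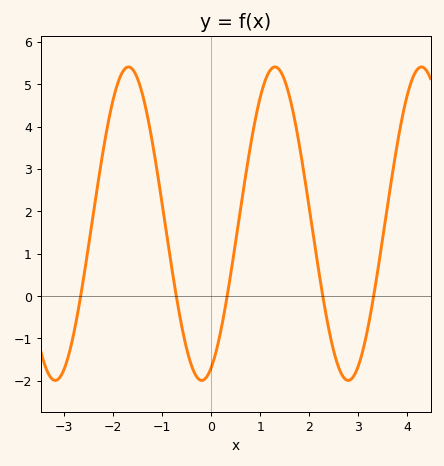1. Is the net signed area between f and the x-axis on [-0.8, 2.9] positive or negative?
positive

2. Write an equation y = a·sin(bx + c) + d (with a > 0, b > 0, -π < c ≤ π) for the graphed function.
y = 3.7sin(2.1x - 1.16) + 1.71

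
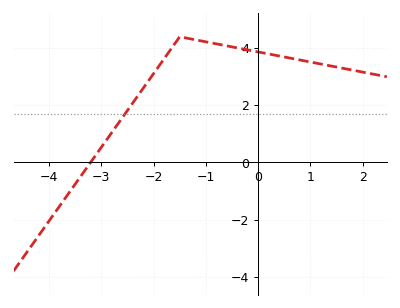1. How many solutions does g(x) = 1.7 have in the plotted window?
1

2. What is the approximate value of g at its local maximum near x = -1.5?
4.4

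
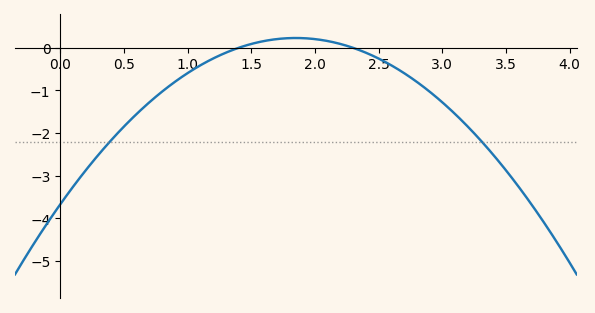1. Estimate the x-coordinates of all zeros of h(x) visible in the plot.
1.4, 2.3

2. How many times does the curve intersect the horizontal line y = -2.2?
2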